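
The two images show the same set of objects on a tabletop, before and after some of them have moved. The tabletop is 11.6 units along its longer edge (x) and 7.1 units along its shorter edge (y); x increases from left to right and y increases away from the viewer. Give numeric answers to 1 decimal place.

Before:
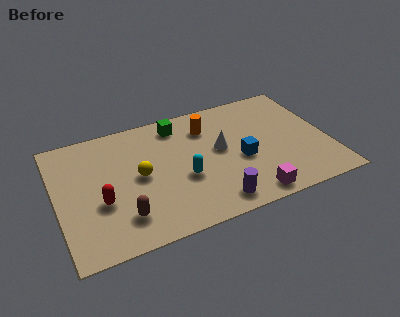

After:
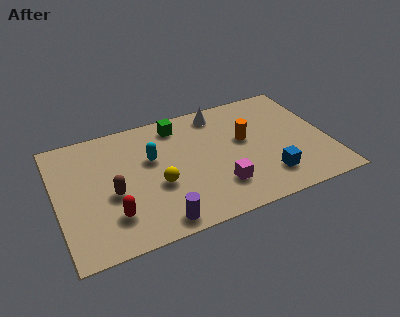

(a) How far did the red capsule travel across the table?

1.0

The red capsule was near (1.8, 2.7) before and (2.2, 1.8) after, so it travelled √(0.4² + 0.9²) ≈ 1.0 units.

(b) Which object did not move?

the green cube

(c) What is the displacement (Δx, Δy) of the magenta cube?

(-1.2, 1.0)

From the two frames, the magenta cube sits at roughly (7.9, 0.8) before and (6.7, 1.8) after.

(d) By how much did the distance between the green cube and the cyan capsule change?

-1.1

They were about 3.2 units apart before and 2.1 after — 1.1 units closer together.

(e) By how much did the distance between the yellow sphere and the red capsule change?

+0.3

Before: roughly 1.9 units apart; after: 2.2. That's 0.3 units further apart.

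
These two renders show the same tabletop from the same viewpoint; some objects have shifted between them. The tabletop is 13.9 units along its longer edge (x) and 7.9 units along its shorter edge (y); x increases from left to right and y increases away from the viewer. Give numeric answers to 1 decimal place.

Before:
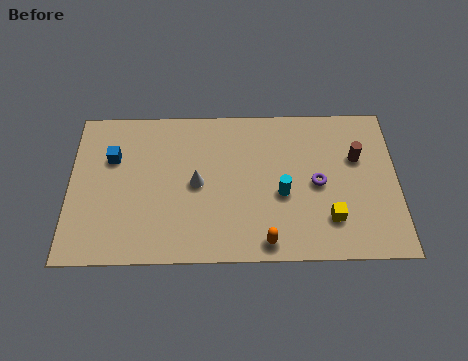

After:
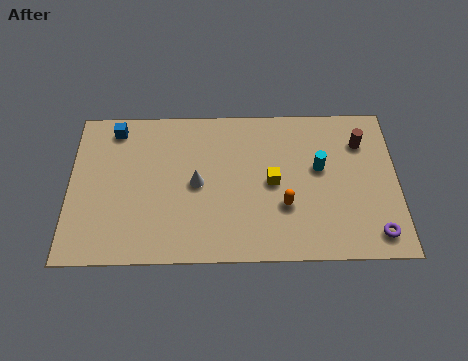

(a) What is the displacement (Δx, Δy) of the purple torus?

(2.4, -2.6)

The purple torus was at about (10.5, 3.8) and moved to about (12.9, 1.2).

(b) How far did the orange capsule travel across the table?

2.0

The orange capsule moved from about (8.3, 0.9) to (9.1, 2.7), a distance of √(0.8² + 1.8²) ≈ 2.0.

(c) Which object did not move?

the white cone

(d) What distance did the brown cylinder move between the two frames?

0.8

The brown cylinder moved from about (12.2, 5.1) to (12.4, 5.9), a distance of √(0.2² + 0.8²) ≈ 0.8.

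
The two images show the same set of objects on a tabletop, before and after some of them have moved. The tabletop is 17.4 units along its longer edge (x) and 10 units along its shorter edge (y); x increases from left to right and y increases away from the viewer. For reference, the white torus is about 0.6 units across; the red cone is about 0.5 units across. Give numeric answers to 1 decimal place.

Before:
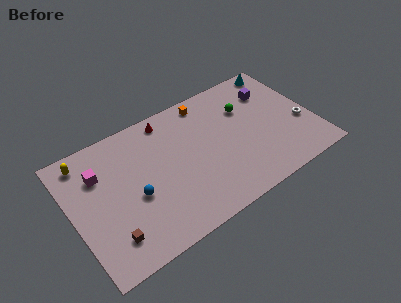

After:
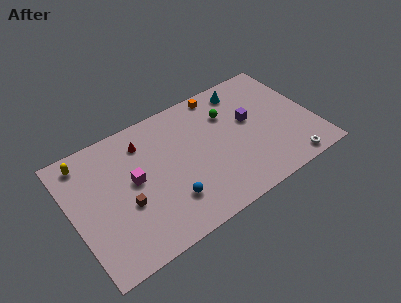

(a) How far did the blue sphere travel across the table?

2.7

The blue sphere moved from about (4.3, 4.2) to (6.5, 2.6), a distance of √(2.2² + 1.6²) ≈ 2.7.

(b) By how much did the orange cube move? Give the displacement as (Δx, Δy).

(1.0, 0.2)

The orange cube started near (10.3, 8.8) and ended near (11.3, 9.0).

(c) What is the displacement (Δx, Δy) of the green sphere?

(-1.3, 0.2)

The green sphere was at about (12.9, 6.9) and moved to about (11.6, 7.1).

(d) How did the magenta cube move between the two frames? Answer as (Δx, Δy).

(2.2, -1.7)

From the two frames, the magenta cube sits at roughly (2.2, 7.1) before and (4.4, 5.4) after.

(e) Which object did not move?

the yellow capsule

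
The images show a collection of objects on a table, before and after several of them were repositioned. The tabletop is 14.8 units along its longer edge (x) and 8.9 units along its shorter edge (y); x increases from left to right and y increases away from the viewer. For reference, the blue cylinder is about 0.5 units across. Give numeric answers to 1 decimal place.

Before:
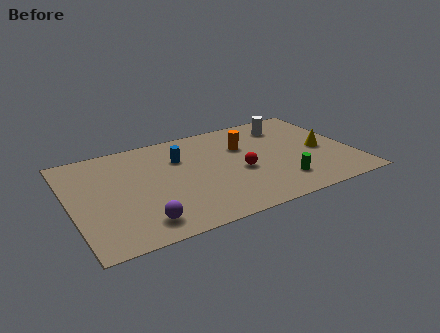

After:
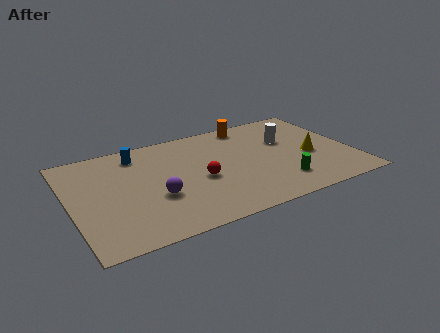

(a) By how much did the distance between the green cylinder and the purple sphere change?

-0.9

Before: roughly 7.4 units apart; after: 6.5. That's 0.9 units closer together.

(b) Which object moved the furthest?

the blue cylinder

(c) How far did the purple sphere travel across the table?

2.1

The purple sphere moved from about (3.3, 1.5) to (4.3, 3.3), a distance of √(1.0² + 1.8²) ≈ 2.1.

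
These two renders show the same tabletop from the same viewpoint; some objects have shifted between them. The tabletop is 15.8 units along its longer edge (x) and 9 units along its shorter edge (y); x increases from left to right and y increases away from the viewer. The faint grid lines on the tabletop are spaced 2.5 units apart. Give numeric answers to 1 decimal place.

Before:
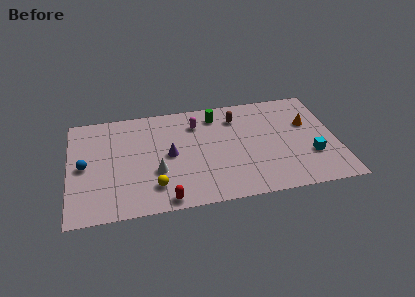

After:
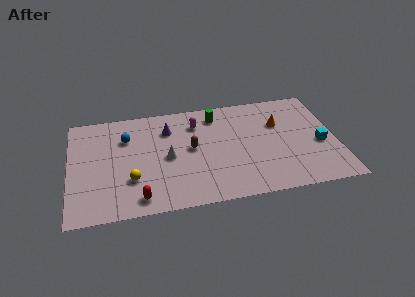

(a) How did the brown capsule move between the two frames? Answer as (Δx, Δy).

(-2.8, -2.2)

From the two frames, the brown capsule sits at roughly (10.0, 7.0) before and (7.2, 4.8) after.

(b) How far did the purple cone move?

2.2

The purple cone was near (5.9, 4.5) before and (5.9, 6.7) after, so it travelled √(0.0² + 2.2²) ≈ 2.2 units.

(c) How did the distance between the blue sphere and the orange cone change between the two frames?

-4.3

Before: roughly 13.4 units apart; after: 9.1. That's 4.3 units closer together.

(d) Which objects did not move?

the magenta capsule and the green cylinder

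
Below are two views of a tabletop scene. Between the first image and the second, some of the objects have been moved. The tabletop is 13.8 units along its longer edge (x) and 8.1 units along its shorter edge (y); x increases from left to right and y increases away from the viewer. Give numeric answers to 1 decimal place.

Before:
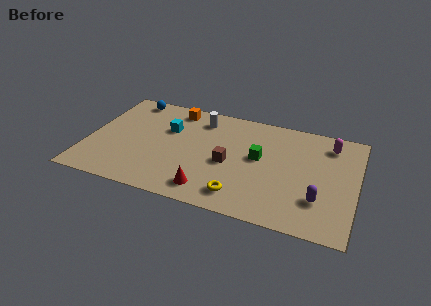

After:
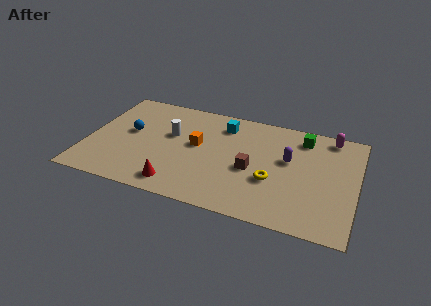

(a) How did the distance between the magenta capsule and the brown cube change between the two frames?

-0.5

They were about 5.8 units apart before and 5.3 after — 0.5 units closer together.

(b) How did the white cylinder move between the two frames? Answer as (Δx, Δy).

(-1.4, -1.7)

The white cylinder started near (5.6, 6.6) and ended near (4.2, 4.9).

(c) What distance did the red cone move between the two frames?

1.6

The red cone was near (6.5, 1.3) before and (4.9, 1.2) after, so it travelled √(1.6² + 0.1²) ≈ 1.6 units.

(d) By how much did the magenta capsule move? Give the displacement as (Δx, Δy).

(0.0, 0.6)

The magenta capsule was at about (12.3, 6.6) and moved to about (12.3, 7.2).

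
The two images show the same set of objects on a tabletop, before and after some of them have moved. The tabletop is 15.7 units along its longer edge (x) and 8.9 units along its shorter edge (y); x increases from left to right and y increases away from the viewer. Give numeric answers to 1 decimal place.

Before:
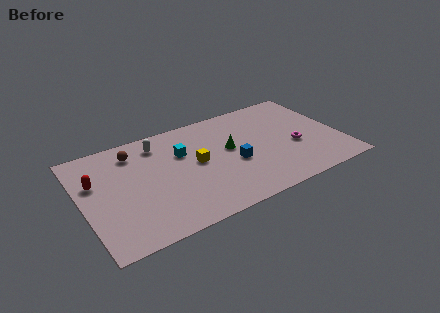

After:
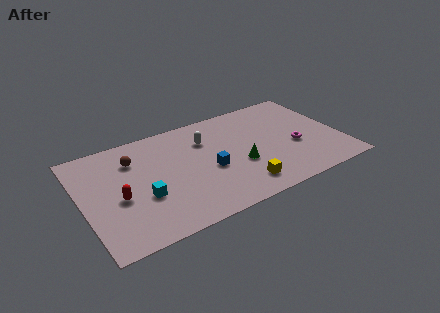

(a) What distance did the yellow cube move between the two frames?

3.9

From (6.9, 4.7) to (9.2, 1.6), the yellow cube covered √(2.3² + 3.1²) ≈ 3.9 units.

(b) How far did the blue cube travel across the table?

1.5

The blue cube was near (9.1, 3.7) before and (7.6, 3.8) after, so it travelled √(1.5² + 0.1²) ≈ 1.5 units.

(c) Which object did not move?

the magenta torus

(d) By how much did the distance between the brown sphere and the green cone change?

+0.9

Before: roughly 6.0 units apart; after: 6.9. That's 0.9 units further apart.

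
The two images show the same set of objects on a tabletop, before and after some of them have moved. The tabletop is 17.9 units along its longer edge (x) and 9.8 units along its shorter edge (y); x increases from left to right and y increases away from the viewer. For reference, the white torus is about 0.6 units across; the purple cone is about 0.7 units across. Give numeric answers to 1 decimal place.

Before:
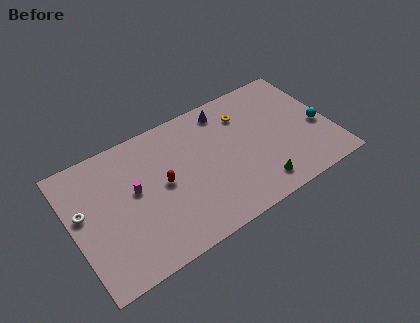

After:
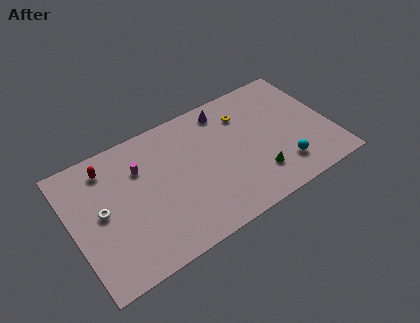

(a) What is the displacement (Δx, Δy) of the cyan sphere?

(-2.9, -1.9)

From the two frames, the cyan sphere sits at roughly (17.1, 4.1) before and (14.2, 2.2) after.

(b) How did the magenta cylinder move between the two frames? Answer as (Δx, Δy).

(0.6, 1.4)

From the two frames, the magenta cylinder sits at roughly (4.3, 5.5) before and (4.9, 6.9) after.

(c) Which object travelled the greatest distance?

the red capsule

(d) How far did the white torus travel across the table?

1.3

The white torus moved from about (0.8, 5.7) to (2.0, 5.1), a distance of √(1.2² + 0.6²) ≈ 1.3.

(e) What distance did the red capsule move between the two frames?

4.6

From (6.2, 5.0) to (2.8, 8.1), the red capsule covered √(3.4² + 3.1²) ≈ 4.6 units.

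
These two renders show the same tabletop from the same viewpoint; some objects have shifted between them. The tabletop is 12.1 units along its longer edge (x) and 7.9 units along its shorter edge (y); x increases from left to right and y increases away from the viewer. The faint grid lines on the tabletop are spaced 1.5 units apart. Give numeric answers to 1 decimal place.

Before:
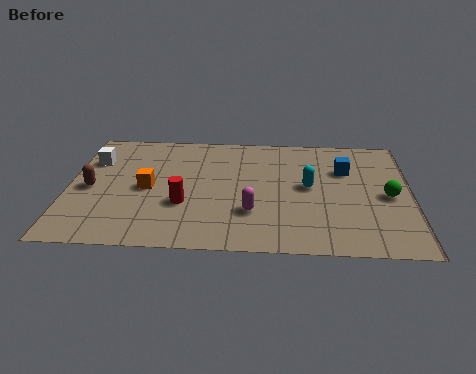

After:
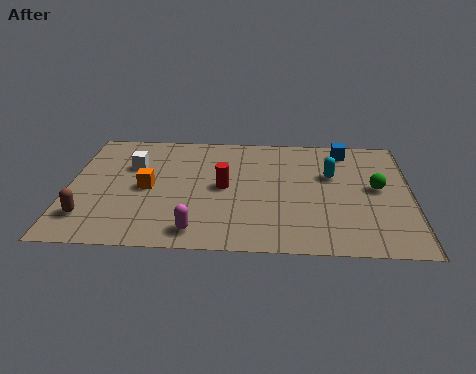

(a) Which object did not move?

the orange cube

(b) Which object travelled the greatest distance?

the magenta capsule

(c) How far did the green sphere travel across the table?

0.6

The green sphere was near (11.3, 3.7) before and (10.9, 4.2) after, so it travelled √(0.4² + 0.5²) ≈ 0.6 units.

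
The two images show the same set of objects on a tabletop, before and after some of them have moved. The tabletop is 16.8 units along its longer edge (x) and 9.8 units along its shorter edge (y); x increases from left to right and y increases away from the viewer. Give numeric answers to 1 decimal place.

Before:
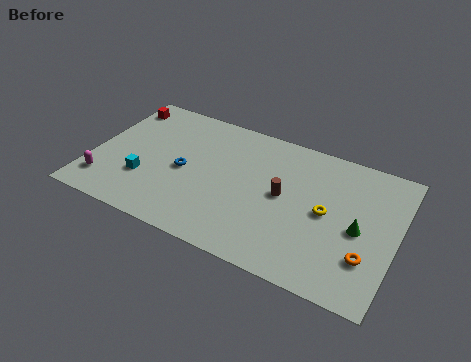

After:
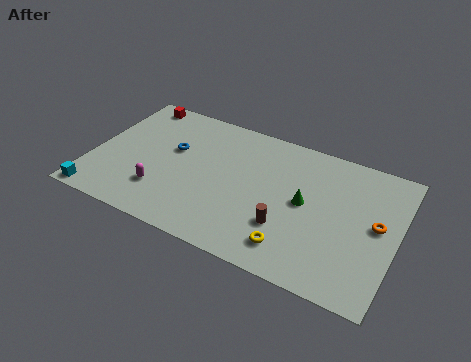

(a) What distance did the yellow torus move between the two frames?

3.4

The yellow torus was near (13.0, 4.9) before and (11.5, 1.8) after, so it travelled √(1.5² + 3.1²) ≈ 3.4 units.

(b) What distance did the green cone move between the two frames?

3.1

The green cone moved from about (14.8, 4.5) to (11.8, 5.1), a distance of √(3.0² + 0.6²) ≈ 3.1.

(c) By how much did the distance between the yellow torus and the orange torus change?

+2.2

The distance was about 3.2 in the first image and 5.4 in the second, so they moved 2.2 units further apart.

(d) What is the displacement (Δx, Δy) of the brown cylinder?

(0.4, -2.1)

From the two frames, the brown cylinder sits at roughly (10.6, 5.1) before and (11.0, 3.0) after.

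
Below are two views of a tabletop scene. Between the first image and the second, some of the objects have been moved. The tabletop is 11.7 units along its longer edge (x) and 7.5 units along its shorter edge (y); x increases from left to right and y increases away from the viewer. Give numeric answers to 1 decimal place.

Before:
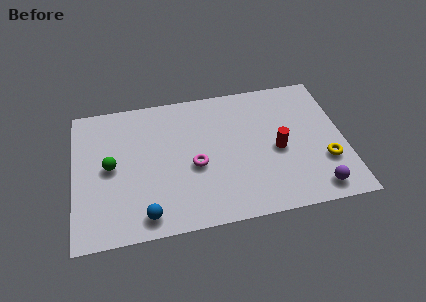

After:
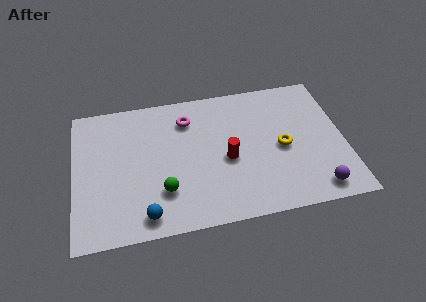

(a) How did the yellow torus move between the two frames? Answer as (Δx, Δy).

(-1.8, 1.1)

The yellow torus started near (10.8, 2.4) and ended near (9.0, 3.5).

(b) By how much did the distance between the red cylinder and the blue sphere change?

-2.0

They were about 6.3 units apart before and 4.3 after — 2.0 units closer together.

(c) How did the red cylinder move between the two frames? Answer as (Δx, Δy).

(-2.2, -0.1)

The red cylinder was at about (8.8, 3.4) and moved to about (6.6, 3.3).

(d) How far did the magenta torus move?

2.6

From (5.2, 3.2) to (5.0, 5.8), the magenta torus covered √(0.2² + 2.6²) ≈ 2.6 units.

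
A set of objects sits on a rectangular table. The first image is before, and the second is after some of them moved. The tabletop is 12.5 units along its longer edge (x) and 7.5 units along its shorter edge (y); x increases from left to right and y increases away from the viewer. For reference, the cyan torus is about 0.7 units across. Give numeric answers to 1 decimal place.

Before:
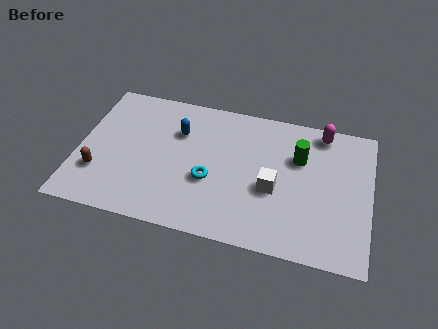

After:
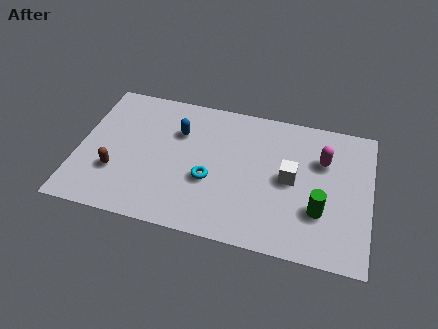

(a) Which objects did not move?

the blue capsule and the cyan torus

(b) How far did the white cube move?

1.0

From (8.4, 3.1) to (9.1, 3.8), the white cube covered √(0.7² + 0.7²) ≈ 1.0 units.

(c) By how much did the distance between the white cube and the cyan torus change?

+0.8

Before: roughly 2.7 units apart; after: 3.5. That's 0.8 units further apart.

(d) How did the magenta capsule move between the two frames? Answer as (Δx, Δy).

(0.1, -1.5)

From the two frames, the magenta capsule sits at roughly (10.3, 6.6) before and (10.4, 5.1) after.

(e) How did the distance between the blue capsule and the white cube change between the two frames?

+0.4

They were about 4.7 units apart before and 5.1 after — 0.4 units further apart.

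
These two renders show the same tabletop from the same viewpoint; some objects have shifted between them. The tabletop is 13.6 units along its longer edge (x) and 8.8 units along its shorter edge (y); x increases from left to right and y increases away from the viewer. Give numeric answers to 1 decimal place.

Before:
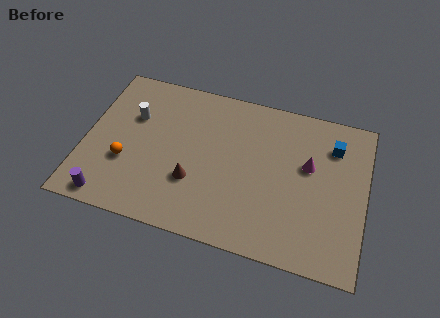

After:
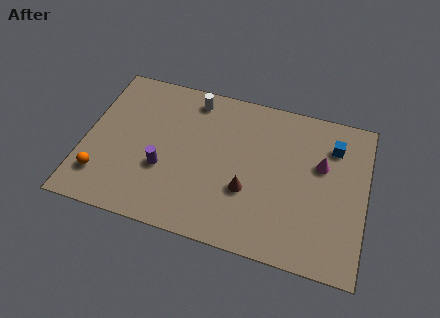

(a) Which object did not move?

the blue cube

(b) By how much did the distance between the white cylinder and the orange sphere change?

+4.2

Before: roughly 2.7 units apart; after: 6.9. That's 4.2 units further apart.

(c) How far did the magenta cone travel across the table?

0.6

The magenta cone moved from about (10.8, 5.3) to (11.4, 5.5), a distance of √(0.6² + 0.2²) ≈ 0.6.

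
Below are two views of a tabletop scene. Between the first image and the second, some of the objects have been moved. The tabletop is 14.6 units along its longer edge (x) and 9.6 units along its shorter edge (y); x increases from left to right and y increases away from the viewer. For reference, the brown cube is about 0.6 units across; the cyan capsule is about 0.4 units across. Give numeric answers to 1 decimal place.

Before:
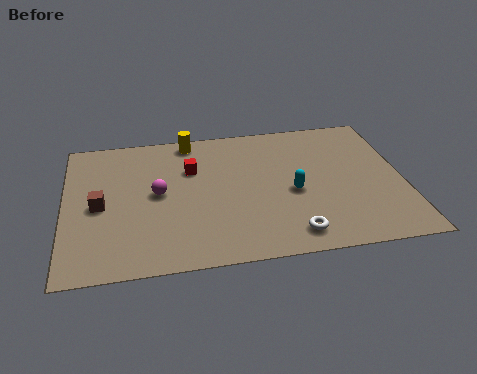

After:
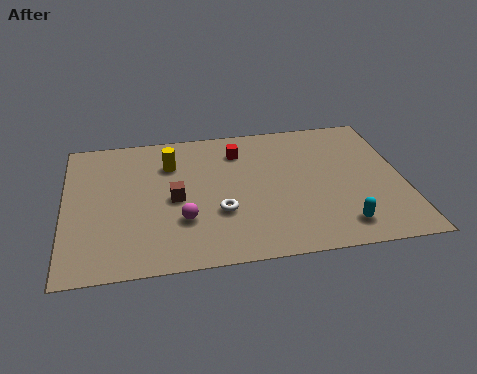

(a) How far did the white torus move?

3.6

The white torus moved from about (9.6, 1.4) to (6.6, 3.3), a distance of √(3.0² + 1.9²) ≈ 3.6.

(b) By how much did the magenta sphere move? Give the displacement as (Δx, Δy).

(1.0, -2.0)

From the two frames, the magenta sphere sits at roughly (4.0, 5.0) before and (5.0, 3.0) after.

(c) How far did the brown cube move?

3.2

The brown cube was near (1.5, 4.5) before and (4.7, 4.5) after, so it travelled √(3.2² + 0.0²) ≈ 3.2 units.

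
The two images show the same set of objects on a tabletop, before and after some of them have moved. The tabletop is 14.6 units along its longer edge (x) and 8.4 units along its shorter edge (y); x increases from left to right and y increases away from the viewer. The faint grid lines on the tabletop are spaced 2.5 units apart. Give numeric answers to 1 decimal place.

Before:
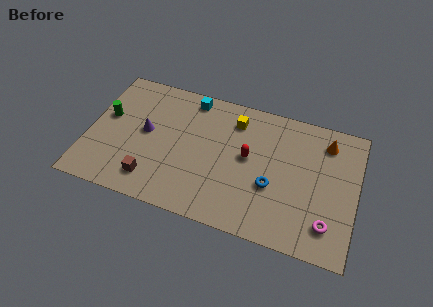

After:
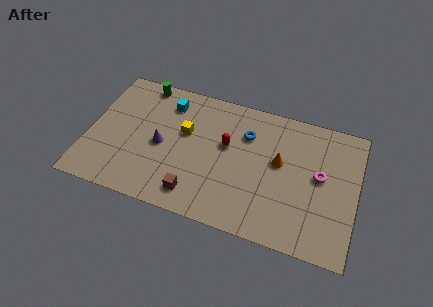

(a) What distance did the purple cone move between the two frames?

1.1

The purple cone moved from about (3.1, 4.5) to (4.0, 3.9), a distance of √(0.9² + 0.6²) ≈ 1.1.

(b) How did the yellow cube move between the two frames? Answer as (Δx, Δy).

(-2.6, -1.6)

The yellow cube started near (7.8, 6.7) and ended near (5.2, 5.1).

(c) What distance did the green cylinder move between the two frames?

3.2

The green cylinder was near (0.9, 4.9) before and (2.6, 7.6) after, so it travelled √(1.7² + 2.7²) ≈ 3.2 units.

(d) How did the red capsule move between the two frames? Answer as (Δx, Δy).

(-1.2, 0.4)

The red capsule started near (8.7, 4.6) and ended near (7.5, 5.0).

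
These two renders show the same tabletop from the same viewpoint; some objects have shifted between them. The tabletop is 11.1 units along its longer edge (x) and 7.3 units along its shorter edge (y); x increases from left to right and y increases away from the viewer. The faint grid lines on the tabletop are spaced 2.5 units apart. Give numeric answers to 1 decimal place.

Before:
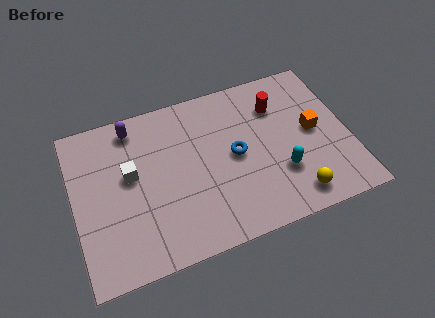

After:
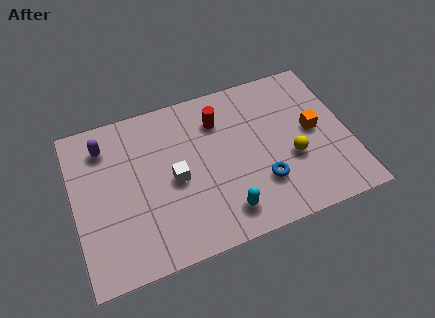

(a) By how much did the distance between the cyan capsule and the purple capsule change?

-0.6

Before: roughly 6.9 units apart; after: 6.3. That's 0.6 units closer together.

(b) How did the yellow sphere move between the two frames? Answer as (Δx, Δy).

(0.1, 1.7)

From the two frames, the yellow sphere sits at roughly (8.6, 1.1) before and (8.7, 2.8) after.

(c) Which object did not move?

the orange cube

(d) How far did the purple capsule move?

1.3

The purple capsule was near (2.6, 6.3) before and (1.4, 5.8) after, so it travelled √(1.2² + 0.5²) ≈ 1.3 units.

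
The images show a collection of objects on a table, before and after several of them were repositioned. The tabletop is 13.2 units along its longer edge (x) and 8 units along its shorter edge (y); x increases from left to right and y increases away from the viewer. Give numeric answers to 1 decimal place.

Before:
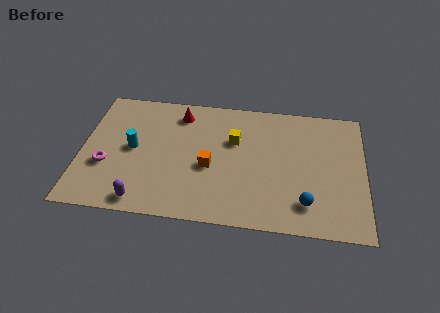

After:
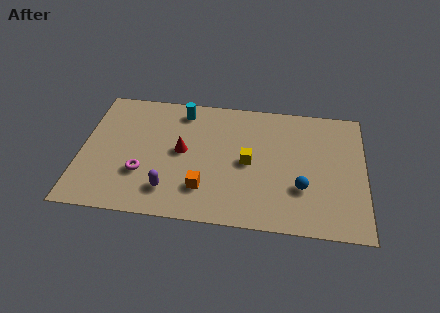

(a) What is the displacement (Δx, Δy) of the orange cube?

(-0.2, -1.4)

The orange cube was at about (6.0, 3.4) and moved to about (5.8, 2.0).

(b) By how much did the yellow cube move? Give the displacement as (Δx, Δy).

(0.7, -1.3)

From the two frames, the yellow cube sits at roughly (7.1, 5.2) before and (7.8, 3.9) after.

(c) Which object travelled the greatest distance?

the cyan cylinder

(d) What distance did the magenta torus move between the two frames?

1.7

The magenta torus moved from about (1.2, 2.9) to (2.9, 2.6), a distance of √(1.7² + 0.3²) ≈ 1.7.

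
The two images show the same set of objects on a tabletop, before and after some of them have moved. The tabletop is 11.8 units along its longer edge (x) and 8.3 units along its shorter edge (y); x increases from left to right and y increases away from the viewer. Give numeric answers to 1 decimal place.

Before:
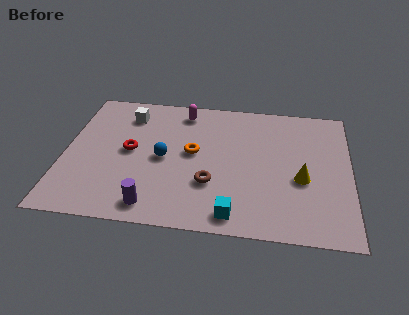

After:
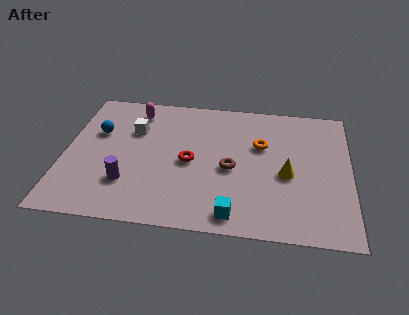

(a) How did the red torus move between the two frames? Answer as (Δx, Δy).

(2.5, -0.4)

The red torus was at about (2.7, 4.3) and moved to about (5.2, 3.9).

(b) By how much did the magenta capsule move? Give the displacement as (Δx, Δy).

(-2.0, -0.2)

From the two frames, the magenta capsule sits at roughly (4.8, 7.1) before and (2.8, 6.9) after.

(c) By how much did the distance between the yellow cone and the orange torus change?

-2.6

Before: roughly 4.6 units apart; after: 2.0. That's 2.6 units closer together.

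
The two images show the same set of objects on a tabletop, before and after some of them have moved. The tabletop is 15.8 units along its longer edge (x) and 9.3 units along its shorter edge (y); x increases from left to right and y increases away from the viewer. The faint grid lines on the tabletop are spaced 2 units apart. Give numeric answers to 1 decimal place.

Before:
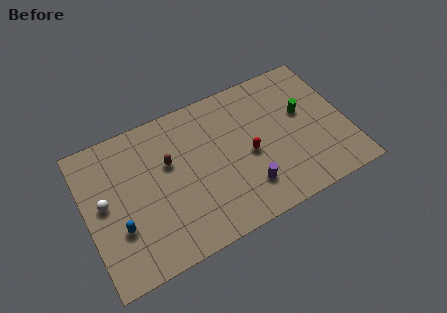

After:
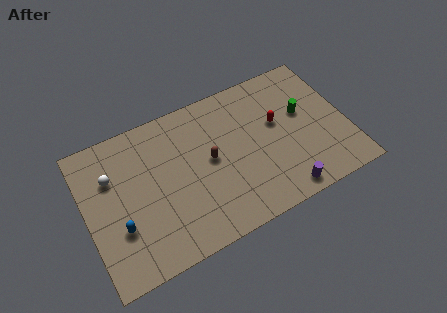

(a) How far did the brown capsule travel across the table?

2.6

The brown capsule moved from about (5.1, 5.8) to (7.5, 4.9), a distance of √(2.4² + 0.9²) ≈ 2.6.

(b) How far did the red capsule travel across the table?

2.3

From (9.8, 4.2) to (11.7, 5.5), the red capsule covered √(1.9² + 1.3²) ≈ 2.3 units.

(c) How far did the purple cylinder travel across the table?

2.3

The purple cylinder moved from about (9.4, 2.2) to (11.4, 1.0), a distance of √(2.0² + 1.2²) ≈ 2.3.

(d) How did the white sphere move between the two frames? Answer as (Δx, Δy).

(0.6, 1.4)

The white sphere was at about (1.1, 5.0) and moved to about (1.7, 6.4).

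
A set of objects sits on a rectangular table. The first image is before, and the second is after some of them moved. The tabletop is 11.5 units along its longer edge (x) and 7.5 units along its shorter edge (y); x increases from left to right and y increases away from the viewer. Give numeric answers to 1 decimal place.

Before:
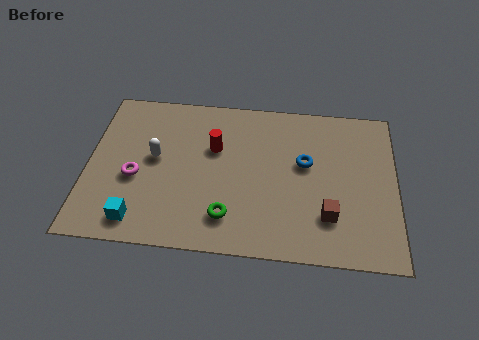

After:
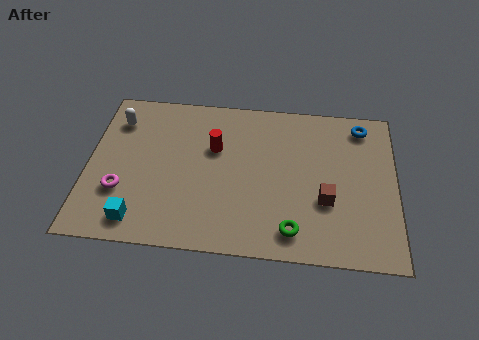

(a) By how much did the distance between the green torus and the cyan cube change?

+2.4

They were about 3.3 units apart before and 5.7 after — 2.4 units further apart.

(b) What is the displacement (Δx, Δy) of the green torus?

(2.4, -0.4)

The green torus was at about (5.3, 1.6) and moved to about (7.7, 1.2).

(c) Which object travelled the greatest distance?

the blue torus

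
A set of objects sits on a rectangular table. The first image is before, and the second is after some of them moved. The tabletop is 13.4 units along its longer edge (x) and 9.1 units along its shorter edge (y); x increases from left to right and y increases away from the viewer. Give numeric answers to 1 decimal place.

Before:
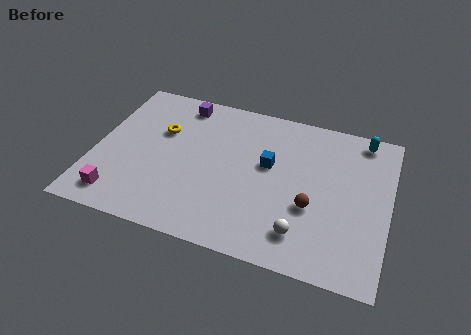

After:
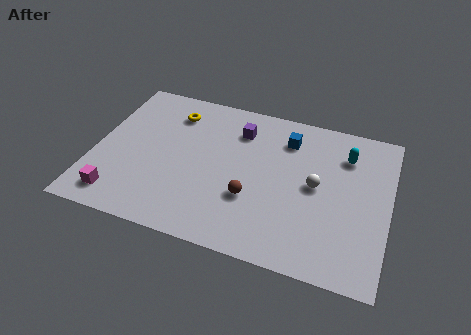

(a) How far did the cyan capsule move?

1.4

From (12.0, 8.1) to (11.3, 6.9), the cyan capsule covered √(0.7² + 1.2²) ≈ 1.4 units.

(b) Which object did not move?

the magenta cube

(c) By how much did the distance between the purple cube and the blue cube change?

-2.8

They were about 5.0 units apart before and 2.2 after — 2.8 units closer together.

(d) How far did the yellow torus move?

1.4

From (2.9, 5.9) to (3.3, 7.2), the yellow torus covered √(0.4² + 1.3²) ≈ 1.4 units.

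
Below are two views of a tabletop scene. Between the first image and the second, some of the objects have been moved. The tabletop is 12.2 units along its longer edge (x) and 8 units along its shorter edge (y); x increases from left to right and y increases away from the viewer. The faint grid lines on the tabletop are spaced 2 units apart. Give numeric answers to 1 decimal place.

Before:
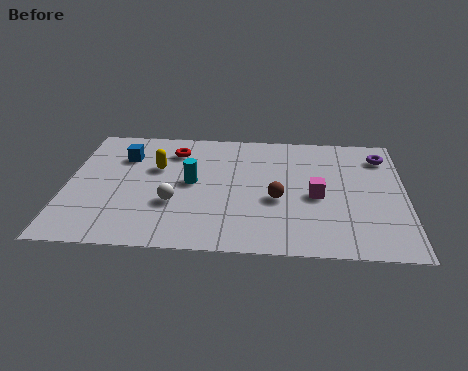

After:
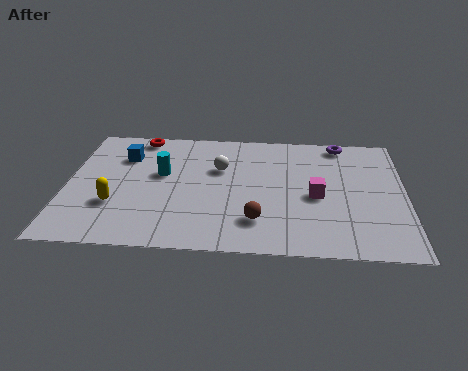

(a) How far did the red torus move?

1.6

From (3.8, 6.3) to (2.5, 7.2), the red torus covered √(1.3² + 0.9²) ≈ 1.6 units.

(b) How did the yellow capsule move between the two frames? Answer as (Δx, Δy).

(-1.4, -2.5)

The yellow capsule was at about (3.2, 5.1) and moved to about (1.8, 2.6).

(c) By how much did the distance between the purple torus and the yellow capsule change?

+1.0

They were about 8.3 units apart before and 9.3 after — 1.0 units further apart.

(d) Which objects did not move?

the magenta cube and the blue cube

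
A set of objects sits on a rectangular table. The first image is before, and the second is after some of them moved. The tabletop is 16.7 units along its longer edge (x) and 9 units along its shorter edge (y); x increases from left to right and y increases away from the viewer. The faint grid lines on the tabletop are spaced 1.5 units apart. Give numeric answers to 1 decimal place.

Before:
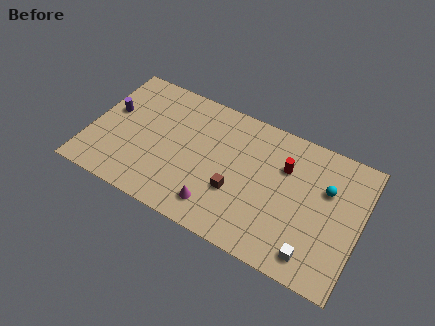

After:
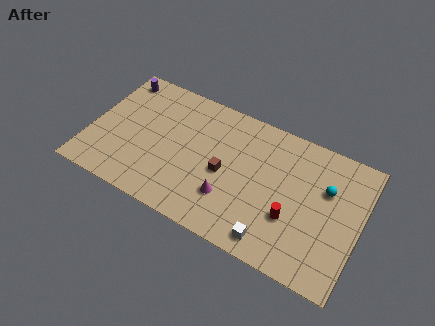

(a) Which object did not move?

the cyan sphere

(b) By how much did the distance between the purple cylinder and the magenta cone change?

+1.4

They were about 8.0 units apart before and 9.4 after — 1.4 units further apart.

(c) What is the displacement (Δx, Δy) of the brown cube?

(-0.8, 0.9)

The brown cube started near (9.2, 3.2) and ended near (8.4, 4.1).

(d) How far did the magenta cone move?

1.1

The magenta cone was near (8.2, 1.7) before and (8.9, 2.6) after, so it travelled √(0.7² + 0.9²) ≈ 1.1 units.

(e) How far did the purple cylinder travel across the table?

2.5

The purple cylinder was near (1.1, 5.3) before and (1.1, 7.8) after, so it travelled √(0.0² + 2.5²) ≈ 2.5 units.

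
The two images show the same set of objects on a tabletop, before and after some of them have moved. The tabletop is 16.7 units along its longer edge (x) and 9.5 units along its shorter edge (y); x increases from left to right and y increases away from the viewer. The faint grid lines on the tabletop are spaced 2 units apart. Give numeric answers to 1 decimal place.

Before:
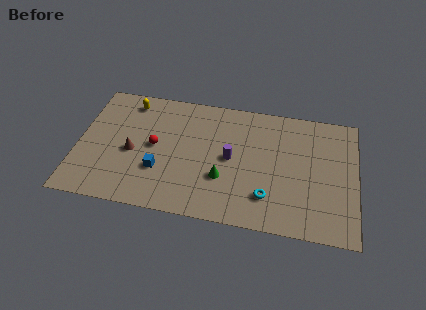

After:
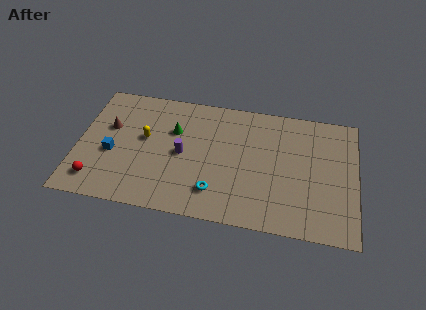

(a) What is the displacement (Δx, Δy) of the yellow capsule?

(1.1, -2.7)

From the two frames, the yellow capsule sits at roughly (2.9, 8.1) before and (4.0, 5.4) after.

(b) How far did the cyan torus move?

3.1

From (11.5, 2.3) to (8.4, 2.1), the cyan torus covered √(3.1² + 0.2²) ≈ 3.1 units.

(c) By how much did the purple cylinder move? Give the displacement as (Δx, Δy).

(-2.9, -0.2)

The purple cylinder started near (9.2, 4.8) and ended near (6.3, 4.6).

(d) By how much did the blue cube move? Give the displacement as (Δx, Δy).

(-2.9, 0.8)

The blue cube was at about (5.0, 3.1) and moved to about (2.1, 3.9).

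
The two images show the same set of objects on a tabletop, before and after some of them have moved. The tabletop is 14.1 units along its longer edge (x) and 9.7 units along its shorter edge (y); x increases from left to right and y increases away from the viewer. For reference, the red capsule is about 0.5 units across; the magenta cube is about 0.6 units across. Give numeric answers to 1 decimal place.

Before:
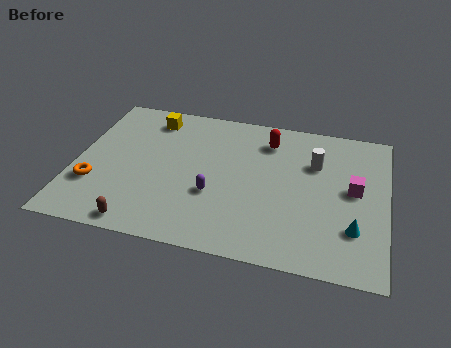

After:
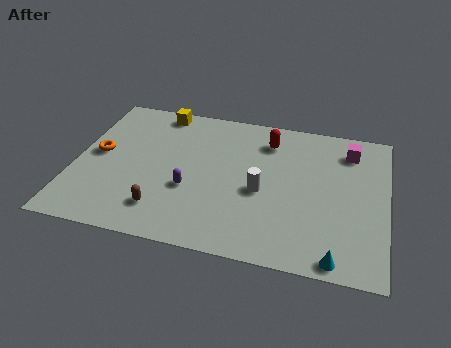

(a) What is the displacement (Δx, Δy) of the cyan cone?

(-0.7, -1.9)

The cyan cone started near (12.7, 2.7) and ended near (12.0, 0.8).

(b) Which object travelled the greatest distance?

the white cylinder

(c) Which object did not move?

the red capsule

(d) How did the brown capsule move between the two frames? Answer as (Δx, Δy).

(0.9, 1.1)

The brown capsule was at about (3.3, 0.9) and moved to about (4.2, 2.0).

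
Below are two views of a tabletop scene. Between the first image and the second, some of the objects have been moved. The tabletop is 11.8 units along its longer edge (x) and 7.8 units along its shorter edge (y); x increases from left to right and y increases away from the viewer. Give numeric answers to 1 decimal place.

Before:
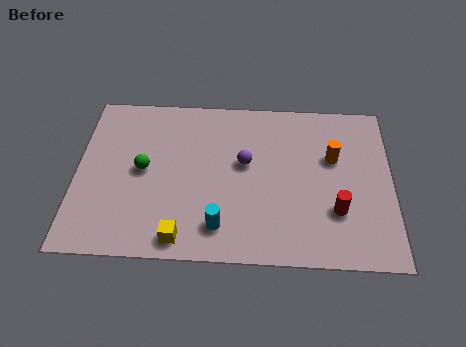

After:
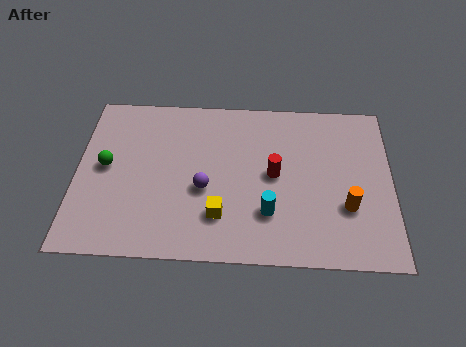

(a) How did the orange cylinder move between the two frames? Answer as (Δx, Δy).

(0.5, -2.3)

From the two frames, the orange cylinder sits at roughly (9.6, 4.9) before and (10.1, 2.6) after.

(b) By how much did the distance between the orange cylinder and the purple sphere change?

+2.0

Before: roughly 3.3 units apart; after: 5.3. That's 2.0 units further apart.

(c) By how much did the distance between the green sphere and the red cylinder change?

-1.1

They were about 7.4 units apart before and 6.3 after — 1.1 units closer together.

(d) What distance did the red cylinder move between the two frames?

2.8

From (9.7, 2.4) to (7.4, 4.0), the red cylinder covered √(2.3² + 1.6²) ≈ 2.8 units.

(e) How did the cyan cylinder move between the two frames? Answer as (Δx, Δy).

(1.8, 0.7)

From the two frames, the cyan cylinder sits at roughly (5.4, 1.5) before and (7.2, 2.2) after.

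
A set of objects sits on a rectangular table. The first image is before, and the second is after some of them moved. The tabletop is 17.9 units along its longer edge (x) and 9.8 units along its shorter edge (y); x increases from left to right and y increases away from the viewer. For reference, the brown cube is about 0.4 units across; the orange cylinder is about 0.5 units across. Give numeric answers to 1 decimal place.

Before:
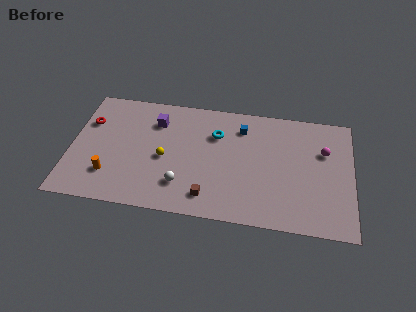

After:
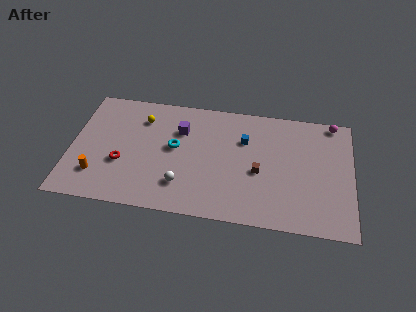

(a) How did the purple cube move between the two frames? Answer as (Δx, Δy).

(1.6, -0.5)

The purple cube was at about (5.3, 7.4) and moved to about (6.9, 6.9).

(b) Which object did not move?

the white sphere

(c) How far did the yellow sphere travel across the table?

3.5

The yellow sphere moved from about (6.0, 4.4) to (4.4, 7.5), a distance of √(1.6² + 3.1²) ≈ 3.5.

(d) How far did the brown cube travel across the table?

4.0

From (8.9, 1.7) to (12.0, 4.2), the brown cube covered √(3.1² + 2.5²) ≈ 4.0 units.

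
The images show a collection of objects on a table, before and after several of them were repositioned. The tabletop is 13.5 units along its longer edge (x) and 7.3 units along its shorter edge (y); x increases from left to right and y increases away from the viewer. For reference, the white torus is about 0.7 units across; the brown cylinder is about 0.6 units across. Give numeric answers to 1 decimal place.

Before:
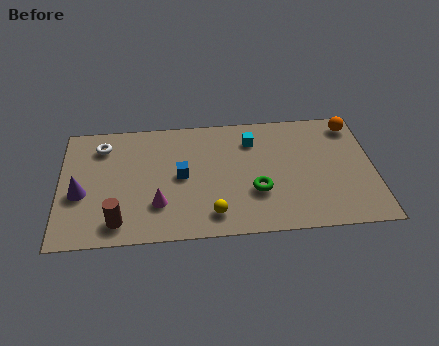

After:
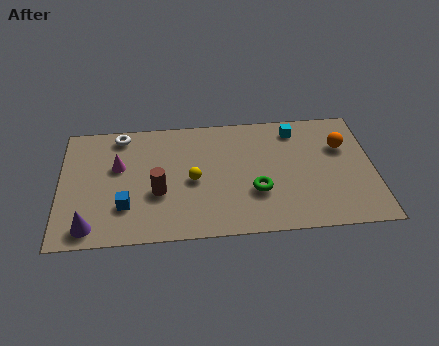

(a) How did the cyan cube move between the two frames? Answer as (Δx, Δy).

(1.9, 0.5)

From the two frames, the cyan cube sits at roughly (8.3, 5.6) before and (10.2, 6.1) after.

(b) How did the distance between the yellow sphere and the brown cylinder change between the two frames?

-2.4

Before: roughly 4.0 units apart; after: 1.6. That's 2.4 units closer together.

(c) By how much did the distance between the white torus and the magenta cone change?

-2.5

The distance was about 4.4 in the first image and 1.9 in the second, so they moved 2.5 units closer together.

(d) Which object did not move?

the green torus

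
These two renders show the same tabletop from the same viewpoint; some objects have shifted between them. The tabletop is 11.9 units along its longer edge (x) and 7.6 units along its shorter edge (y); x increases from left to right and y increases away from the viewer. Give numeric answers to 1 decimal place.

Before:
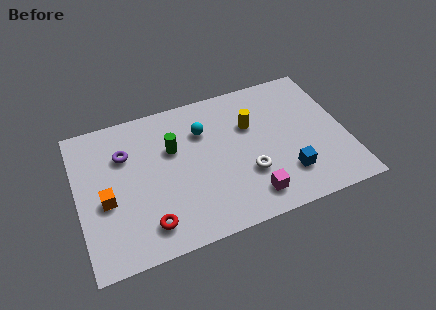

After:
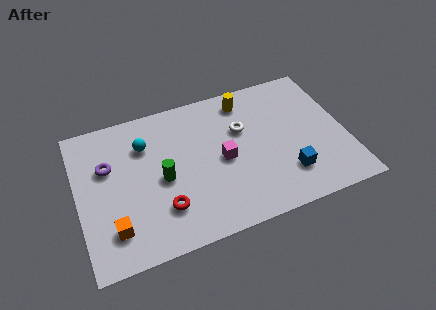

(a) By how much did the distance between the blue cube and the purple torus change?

+0.6

The distance was about 7.7 in the first image and 8.3 in the second, so they moved 0.6 units further apart.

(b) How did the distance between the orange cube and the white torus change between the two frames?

+0.6

They were about 6.2 units apart before and 6.8 after — 0.6 units further apart.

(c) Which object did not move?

the blue cube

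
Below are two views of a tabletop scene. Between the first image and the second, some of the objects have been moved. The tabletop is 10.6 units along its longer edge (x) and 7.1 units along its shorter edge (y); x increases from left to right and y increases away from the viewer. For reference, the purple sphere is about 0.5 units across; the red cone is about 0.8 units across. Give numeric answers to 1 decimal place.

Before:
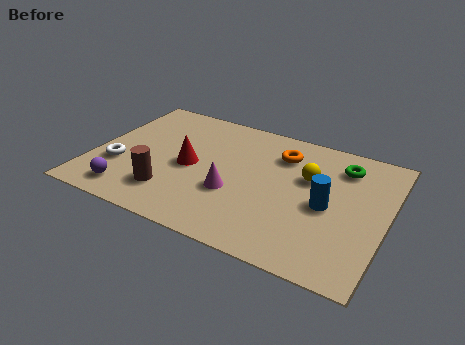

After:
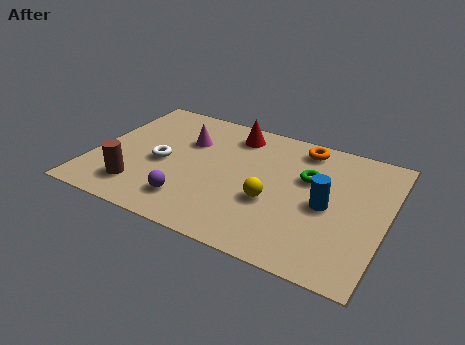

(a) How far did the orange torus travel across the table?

1.0

From (6.6, 5.4) to (7.3, 6.1), the orange torus covered √(0.7² + 0.7²) ≈ 1.0 units.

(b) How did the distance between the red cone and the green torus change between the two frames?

-2.5

Before: roughly 5.7 units apart; after: 3.2. That's 2.5 units closer together.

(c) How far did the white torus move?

1.7

From (1.0, 2.4) to (2.5, 3.2), the white torus covered √(1.5² + 0.8²) ≈ 1.7 units.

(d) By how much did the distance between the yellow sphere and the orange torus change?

+2.1

Before: roughly 1.4 units apart; after: 3.5. That's 2.1 units further apart.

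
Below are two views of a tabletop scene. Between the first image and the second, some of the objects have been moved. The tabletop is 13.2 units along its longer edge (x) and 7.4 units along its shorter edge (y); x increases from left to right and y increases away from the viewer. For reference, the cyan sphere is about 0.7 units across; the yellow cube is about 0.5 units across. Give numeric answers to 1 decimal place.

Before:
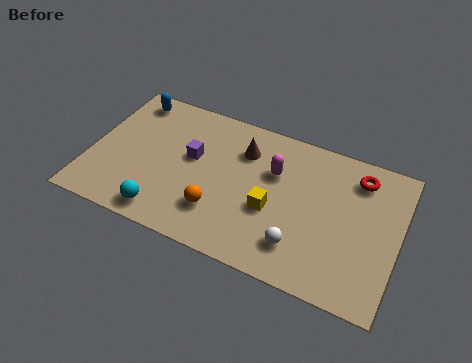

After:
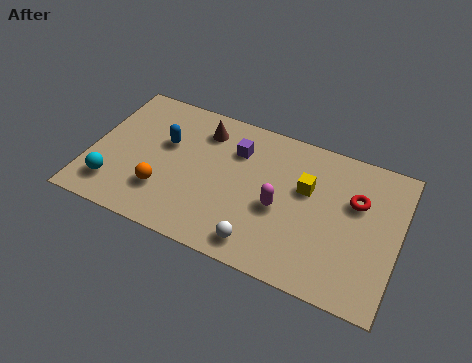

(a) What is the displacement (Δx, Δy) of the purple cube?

(1.8, 1.1)

The purple cube started near (4.3, 4.3) and ended near (6.1, 5.4).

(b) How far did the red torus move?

1.2

The red torus was near (11.3, 6.0) before and (11.3, 4.8) after, so it travelled √(0.0² + 1.2²) ≈ 1.2 units.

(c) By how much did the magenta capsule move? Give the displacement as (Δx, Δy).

(0.4, -1.7)

From the two frames, the magenta capsule sits at roughly (7.8, 4.9) before and (8.2, 3.2) after.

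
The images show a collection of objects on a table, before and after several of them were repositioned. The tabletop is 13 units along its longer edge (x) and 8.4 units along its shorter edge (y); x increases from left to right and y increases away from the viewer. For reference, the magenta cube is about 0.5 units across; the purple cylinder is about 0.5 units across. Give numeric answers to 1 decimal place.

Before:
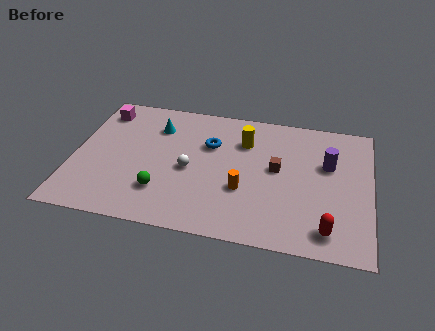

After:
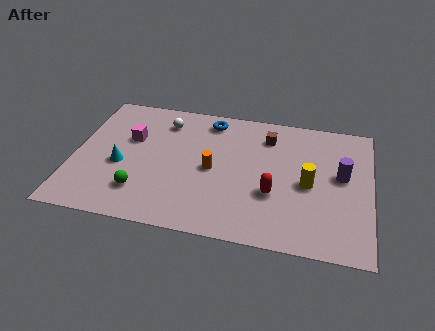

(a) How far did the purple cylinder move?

0.8

The purple cylinder was near (11.1, 5.3) before and (11.7, 4.7) after, so it travelled √(0.6² + 0.6²) ≈ 0.8 units.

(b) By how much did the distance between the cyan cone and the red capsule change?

-2.5

The distance was about 9.2 in the first image and 6.7 in the second, so they moved 2.5 units closer together.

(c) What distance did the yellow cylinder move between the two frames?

3.6

From (7.4, 6.1) to (10.3, 3.9), the yellow cylinder covered √(2.9² + 2.2²) ≈ 3.6 units.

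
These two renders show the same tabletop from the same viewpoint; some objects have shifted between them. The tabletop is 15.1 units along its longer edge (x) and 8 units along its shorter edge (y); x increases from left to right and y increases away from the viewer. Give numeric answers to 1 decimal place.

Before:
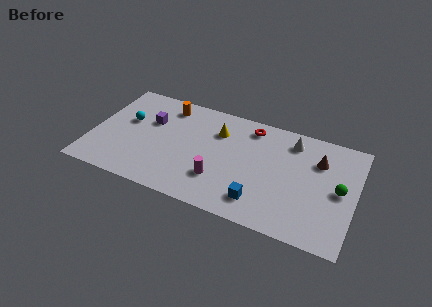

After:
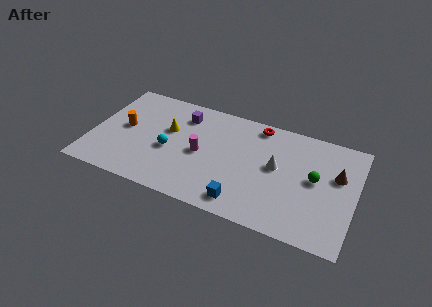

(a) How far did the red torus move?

0.5

The red torus moved from about (8.9, 6.8) to (9.3, 7.1), a distance of √(0.4² + 0.3²) ≈ 0.5.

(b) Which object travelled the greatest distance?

the orange cylinder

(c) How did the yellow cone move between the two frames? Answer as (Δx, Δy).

(-2.8, -0.9)

From the two frames, the yellow cone sits at roughly (7.1, 5.8) before and (4.3, 4.9) after.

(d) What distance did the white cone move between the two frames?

2.3

The white cone was near (11.3, 6.6) before and (10.6, 4.4) after, so it travelled √(0.7² + 2.2²) ≈ 2.3 units.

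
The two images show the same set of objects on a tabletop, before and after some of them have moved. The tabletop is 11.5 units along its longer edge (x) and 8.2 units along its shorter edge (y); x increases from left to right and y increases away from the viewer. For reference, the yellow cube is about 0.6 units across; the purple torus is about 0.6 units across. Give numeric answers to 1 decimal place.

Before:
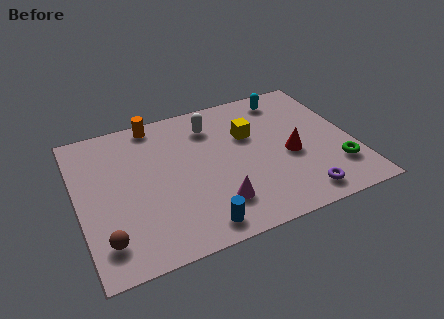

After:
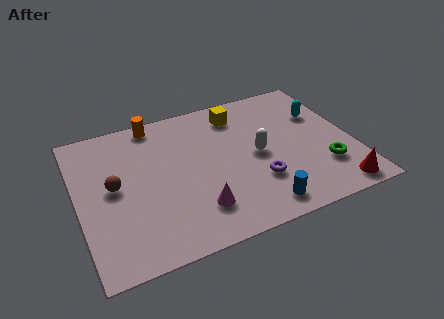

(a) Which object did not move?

the orange cylinder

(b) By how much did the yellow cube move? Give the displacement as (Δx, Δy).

(-0.3, 1.4)

From the two frames, the yellow cube sits at roughly (7.3, 5.3) before and (7.0, 6.7) after.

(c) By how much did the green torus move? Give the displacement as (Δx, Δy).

(-0.5, 0.2)

The green torus started near (10.6, 2.1) and ended near (10.1, 2.3).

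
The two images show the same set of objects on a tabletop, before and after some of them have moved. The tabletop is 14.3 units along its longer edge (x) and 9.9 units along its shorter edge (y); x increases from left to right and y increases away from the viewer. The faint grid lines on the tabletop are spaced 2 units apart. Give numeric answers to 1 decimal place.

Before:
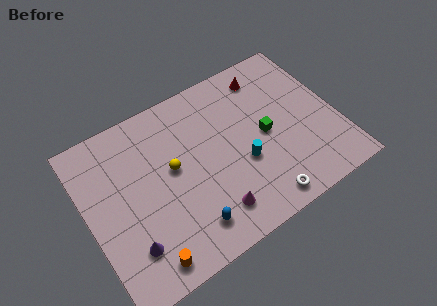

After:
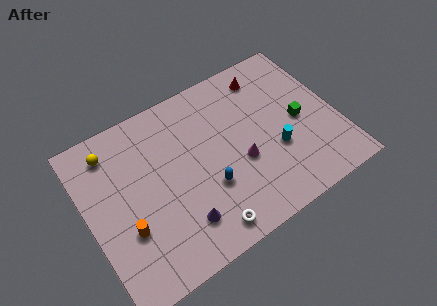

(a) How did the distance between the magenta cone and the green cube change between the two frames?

-0.9

They were about 4.6 units apart before and 3.7 after — 0.9 units closer together.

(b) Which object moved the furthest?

the yellow sphere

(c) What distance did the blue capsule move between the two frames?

2.1

From (5.2, 1.8) to (6.6, 3.4), the blue capsule covered √(1.4² + 1.6²) ≈ 2.1 units.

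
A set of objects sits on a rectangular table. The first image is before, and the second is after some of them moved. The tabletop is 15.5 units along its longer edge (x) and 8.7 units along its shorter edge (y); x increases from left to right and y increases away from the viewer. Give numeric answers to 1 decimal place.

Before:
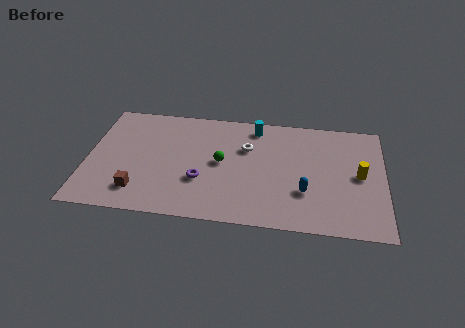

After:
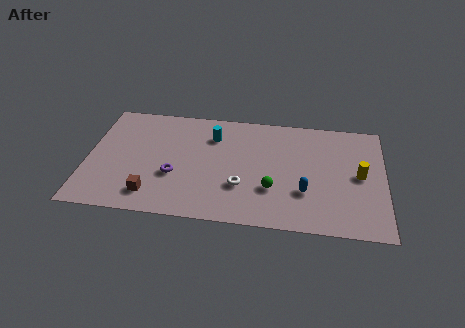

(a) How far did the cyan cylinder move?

2.4

The cyan cylinder moved from about (8.7, 7.5) to (6.5, 6.5), a distance of √(2.2² + 1.0²) ≈ 2.4.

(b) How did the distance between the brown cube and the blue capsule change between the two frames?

-0.7

The distance was about 8.7 in the first image and 8.0 in the second, so they moved 0.7 units closer together.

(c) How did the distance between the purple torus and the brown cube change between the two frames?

-1.5

They were about 3.4 units apart before and 1.9 after — 1.5 units closer together.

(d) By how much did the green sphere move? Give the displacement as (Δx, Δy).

(2.7, -1.7)

The green sphere was at about (7.0, 4.5) and moved to about (9.7, 2.8).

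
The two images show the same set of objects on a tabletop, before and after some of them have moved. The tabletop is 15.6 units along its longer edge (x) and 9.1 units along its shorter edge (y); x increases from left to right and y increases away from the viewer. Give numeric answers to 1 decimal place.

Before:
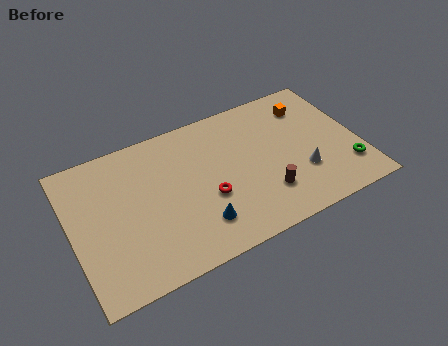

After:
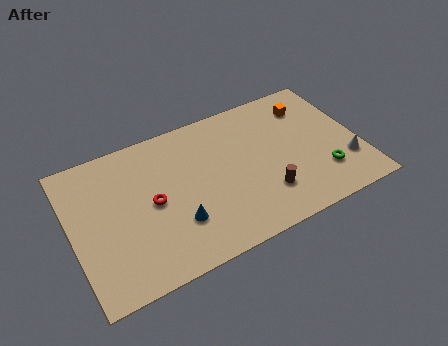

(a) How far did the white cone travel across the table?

2.4

From (12.3, 2.9) to (14.7, 2.6), the white cone covered √(2.4² + 0.3²) ≈ 2.4 units.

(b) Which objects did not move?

the orange cube and the brown cylinder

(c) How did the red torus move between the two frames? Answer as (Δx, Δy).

(-2.9, 1.0)

The red torus was at about (7.2, 3.5) and moved to about (4.3, 4.5).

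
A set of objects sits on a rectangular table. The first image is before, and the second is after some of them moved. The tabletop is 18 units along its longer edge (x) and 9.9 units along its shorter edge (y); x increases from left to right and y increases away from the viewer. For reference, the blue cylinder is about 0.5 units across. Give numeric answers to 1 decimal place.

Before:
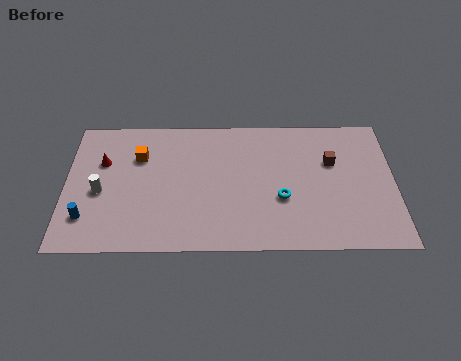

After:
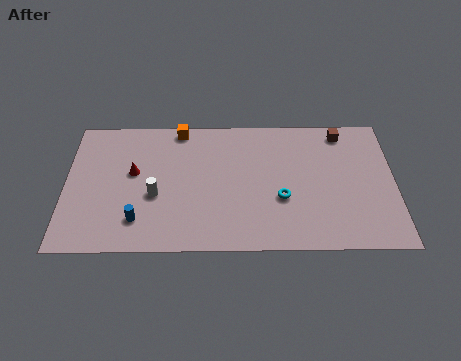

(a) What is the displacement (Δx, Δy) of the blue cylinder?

(2.8, -0.2)

The blue cylinder started near (1.2, 2.4) and ended near (4.0, 2.2).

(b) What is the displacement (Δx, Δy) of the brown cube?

(0.6, 2.2)

From the two frames, the brown cube sits at roughly (14.6, 6.4) before and (15.2, 8.6) after.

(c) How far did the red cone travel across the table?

1.9

The red cone moved from about (2.0, 6.5) to (3.7, 5.7), a distance of √(1.7² + 0.8²) ≈ 1.9.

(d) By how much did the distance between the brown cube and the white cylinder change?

-1.6

Before: roughly 12.9 units apart; after: 11.3. That's 1.6 units closer together.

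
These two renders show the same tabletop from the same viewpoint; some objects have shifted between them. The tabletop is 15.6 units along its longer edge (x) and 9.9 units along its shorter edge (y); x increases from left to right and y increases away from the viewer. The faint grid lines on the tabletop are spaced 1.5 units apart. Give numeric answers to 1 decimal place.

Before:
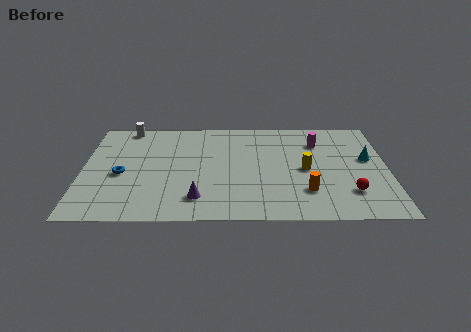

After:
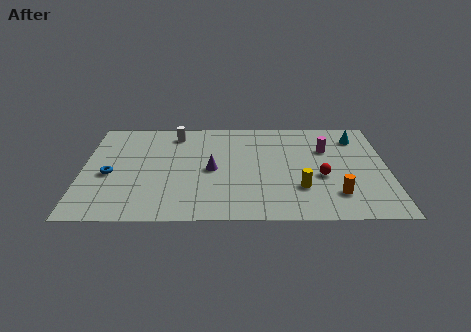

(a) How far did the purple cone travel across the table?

2.8

The purple cone was near (5.9, 2.0) before and (6.6, 4.7) after, so it travelled √(0.7² + 2.7²) ≈ 2.8 units.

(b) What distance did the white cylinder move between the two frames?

2.6

From (2.2, 9.0) to (4.7, 8.3), the white cylinder covered √(2.5² + 0.7²) ≈ 2.6 units.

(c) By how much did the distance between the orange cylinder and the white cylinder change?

-1.0

Before: roughly 11.2 units apart; after: 10.2. That's 1.0 units closer together.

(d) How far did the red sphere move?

2.1

The red sphere was near (13.6, 2.5) before and (12.2, 4.0) after, so it travelled √(1.4² + 1.5²) ≈ 2.1 units.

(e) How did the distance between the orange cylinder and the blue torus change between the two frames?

+2.1

They were about 9.6 units apart before and 11.7 after — 2.1 units further apart.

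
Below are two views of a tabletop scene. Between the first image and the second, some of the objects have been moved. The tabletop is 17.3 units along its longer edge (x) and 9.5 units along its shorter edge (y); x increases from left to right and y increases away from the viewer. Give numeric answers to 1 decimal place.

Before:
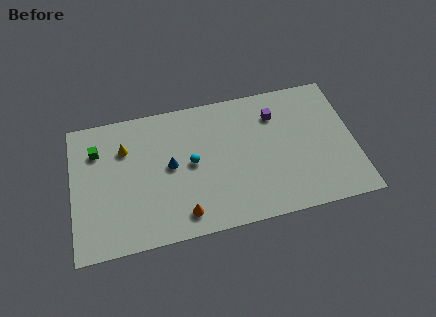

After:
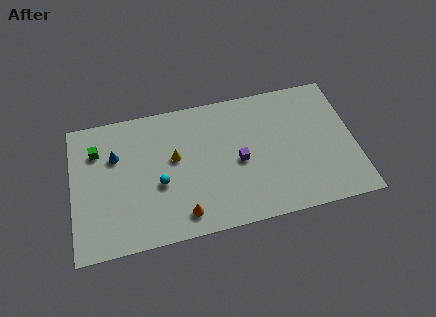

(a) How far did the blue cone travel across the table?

3.6

The blue cone was near (6.0, 5.0) before and (2.7, 6.4) after, so it travelled √(3.3² + 1.4²) ≈ 3.6 units.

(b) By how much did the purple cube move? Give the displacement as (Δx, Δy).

(-2.4, -2.8)

The purple cube started near (12.6, 7.2) and ended near (10.2, 4.4).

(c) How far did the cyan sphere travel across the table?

2.2

From (7.3, 4.9) to (5.3, 3.9), the cyan sphere covered √(2.0² + 1.0²) ≈ 2.2 units.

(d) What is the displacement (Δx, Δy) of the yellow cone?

(3.0, -1.3)

The yellow cone started near (3.3, 6.8) and ended near (6.3, 5.5).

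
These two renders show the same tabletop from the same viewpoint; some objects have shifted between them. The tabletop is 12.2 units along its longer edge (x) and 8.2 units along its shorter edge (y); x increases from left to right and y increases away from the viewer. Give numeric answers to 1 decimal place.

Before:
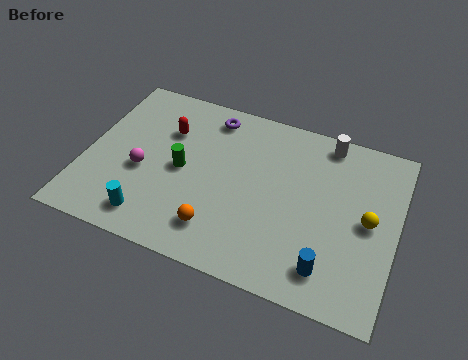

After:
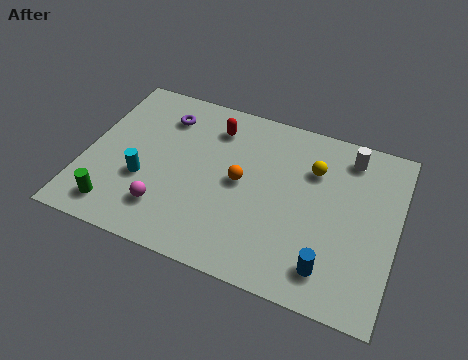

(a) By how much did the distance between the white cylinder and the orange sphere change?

-1.9

They were about 6.7 units apart before and 4.8 after — 1.9 units closer together.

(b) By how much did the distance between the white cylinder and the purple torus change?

+2.7

The distance was about 4.6 in the first image and 7.3 in the second, so they moved 2.7 units further apart.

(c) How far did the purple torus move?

1.9

The purple torus was near (4.6, 7.0) before and (2.8, 6.4) after, so it travelled √(1.8² + 0.6²) ≈ 1.9 units.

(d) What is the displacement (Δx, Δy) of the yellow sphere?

(-2.3, 1.7)

The yellow sphere was at about (11.1, 4.1) and moved to about (8.8, 5.8).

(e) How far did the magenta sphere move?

1.9

From (2.3, 3.4) to (3.4, 1.9), the magenta sphere covered √(1.1² + 1.5²) ≈ 1.9 units.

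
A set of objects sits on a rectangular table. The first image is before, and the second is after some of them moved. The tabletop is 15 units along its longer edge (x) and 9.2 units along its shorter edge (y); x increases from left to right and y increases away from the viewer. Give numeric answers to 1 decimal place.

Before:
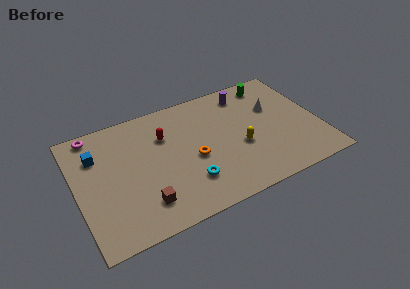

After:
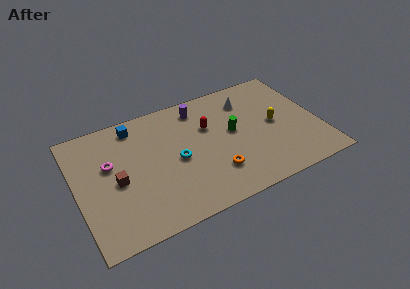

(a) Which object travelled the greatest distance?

the green cylinder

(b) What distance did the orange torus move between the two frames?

1.9

The orange torus moved from about (7.1, 4.0) to (8.2, 2.4), a distance of √(1.1² + 1.6²) ≈ 1.9.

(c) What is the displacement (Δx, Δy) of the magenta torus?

(0.7, -2.7)

The magenta torus started near (1.4, 8.3) and ended near (2.1, 5.6).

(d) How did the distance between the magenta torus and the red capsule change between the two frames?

+1.6

Before: roughly 4.6 units apart; after: 6.2. That's 1.6 units further apart.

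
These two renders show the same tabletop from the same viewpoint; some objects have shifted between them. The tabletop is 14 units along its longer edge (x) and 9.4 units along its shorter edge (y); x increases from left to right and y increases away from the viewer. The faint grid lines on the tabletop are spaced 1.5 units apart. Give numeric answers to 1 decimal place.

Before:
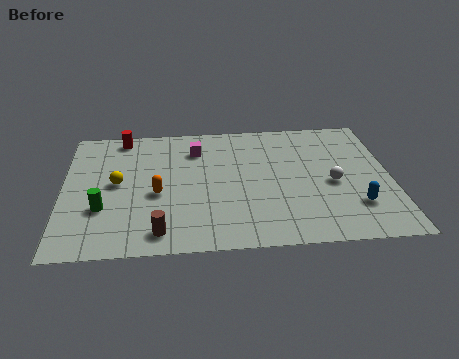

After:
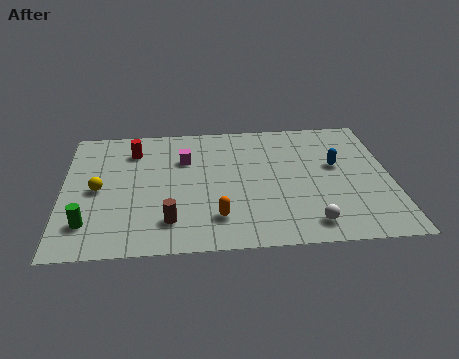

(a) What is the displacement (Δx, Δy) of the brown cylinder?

(0.4, 0.7)

The brown cylinder was at about (4.1, 1.3) and moved to about (4.5, 2.0).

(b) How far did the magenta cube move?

0.9

From (5.7, 7.2) to (5.2, 6.5), the magenta cube covered √(0.5² + 0.7²) ≈ 0.9 units.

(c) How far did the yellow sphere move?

0.9

The yellow sphere moved from about (2.3, 4.9) to (1.5, 4.5), a distance of √(0.8² + 0.4²) ≈ 0.9.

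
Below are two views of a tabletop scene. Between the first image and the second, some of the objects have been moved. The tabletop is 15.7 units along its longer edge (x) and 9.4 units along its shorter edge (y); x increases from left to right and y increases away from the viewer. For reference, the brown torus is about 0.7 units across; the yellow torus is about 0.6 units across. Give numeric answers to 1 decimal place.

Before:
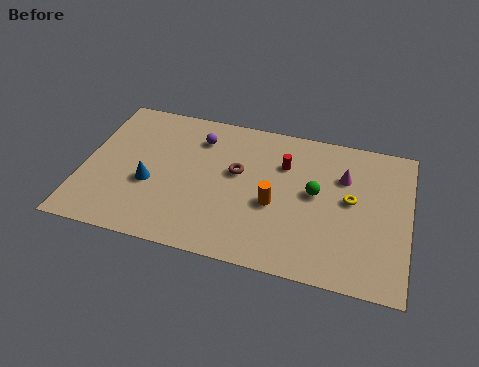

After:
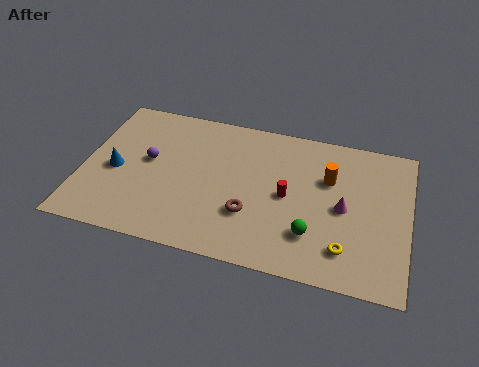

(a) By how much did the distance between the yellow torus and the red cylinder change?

+0.3

Before: roughly 3.6 units apart; after: 3.9. That's 0.3 units further apart.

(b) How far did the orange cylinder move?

3.4

The orange cylinder moved from about (9.3, 3.9) to (11.8, 6.2), a distance of √(2.5² + 2.3²) ≈ 3.4.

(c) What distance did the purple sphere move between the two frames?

3.1

From (5.4, 7.3) to (3.1, 5.2), the purple sphere covered √(2.3² + 2.1²) ≈ 3.1 units.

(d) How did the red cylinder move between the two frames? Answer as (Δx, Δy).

(0.3, -2.0)

The red cylinder started near (9.6, 6.6) and ended near (9.9, 4.6).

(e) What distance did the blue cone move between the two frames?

1.8

From (3.3, 3.7) to (1.6, 4.2), the blue cone covered √(1.7² + 0.5²) ≈ 1.8 units.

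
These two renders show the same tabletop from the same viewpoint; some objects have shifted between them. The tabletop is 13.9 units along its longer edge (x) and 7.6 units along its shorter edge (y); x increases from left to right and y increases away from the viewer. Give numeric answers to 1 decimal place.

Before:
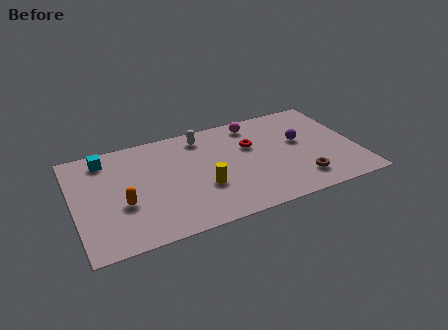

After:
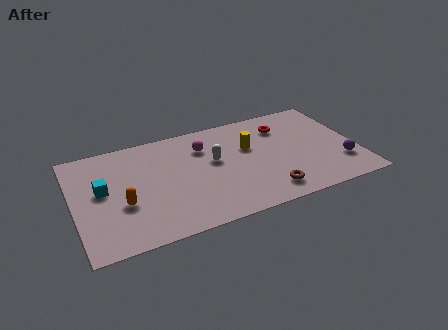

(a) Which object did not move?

the orange capsule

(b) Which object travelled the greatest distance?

the yellow cylinder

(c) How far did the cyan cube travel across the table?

2.2

The cyan cube moved from about (1.7, 6.4) to (1.4, 4.2), a distance of √(0.3² + 2.2²) ≈ 2.2.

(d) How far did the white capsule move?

2.0

The white capsule was near (6.5, 6.4) before and (6.9, 4.4) after, so it travelled √(0.4² + 2.0²) ≈ 2.0 units.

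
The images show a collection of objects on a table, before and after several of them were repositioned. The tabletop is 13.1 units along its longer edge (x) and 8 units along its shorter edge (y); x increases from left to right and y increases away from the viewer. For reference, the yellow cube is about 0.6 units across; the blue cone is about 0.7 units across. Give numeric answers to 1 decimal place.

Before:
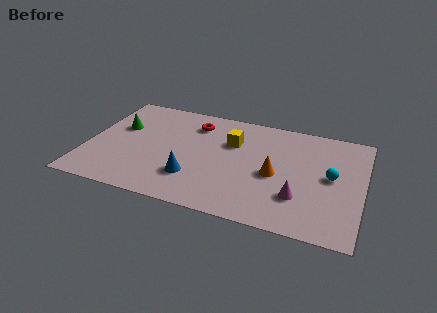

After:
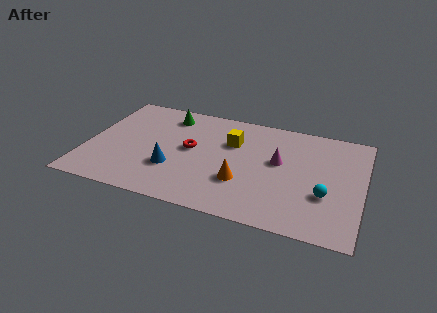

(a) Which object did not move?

the yellow cube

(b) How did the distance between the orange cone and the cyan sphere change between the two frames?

+1.2

Before: roughly 2.7 units apart; after: 3.9. That's 1.2 units further apart.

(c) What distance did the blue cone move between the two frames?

1.1

The blue cone was near (5.2, 2.2) before and (4.2, 2.6) after, so it travelled √(1.0² + 0.4²) ≈ 1.1 units.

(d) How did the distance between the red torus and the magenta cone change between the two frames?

-2.4

Before: roughly 6.6 units apart; after: 4.2. That's 2.4 units closer together.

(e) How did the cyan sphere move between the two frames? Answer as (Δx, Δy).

(-0.2, -1.4)

The cyan sphere started near (11.6, 4.2) and ended near (11.4, 2.8).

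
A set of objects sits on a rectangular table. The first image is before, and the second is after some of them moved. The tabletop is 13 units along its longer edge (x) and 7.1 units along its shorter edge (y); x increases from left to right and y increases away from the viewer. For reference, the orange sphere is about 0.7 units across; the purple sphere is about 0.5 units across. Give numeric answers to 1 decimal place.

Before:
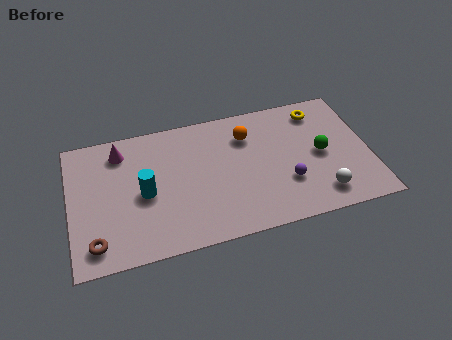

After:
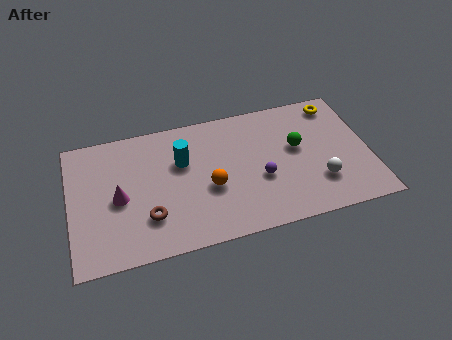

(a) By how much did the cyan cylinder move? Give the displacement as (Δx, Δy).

(1.7, 1.3)

The cyan cylinder was at about (3.2, 3.3) and moved to about (4.9, 4.6).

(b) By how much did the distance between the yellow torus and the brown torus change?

-1.6

Before: roughly 11.0 units apart; after: 9.4. That's 1.6 units closer together.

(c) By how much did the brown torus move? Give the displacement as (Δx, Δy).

(2.3, 0.8)

The brown torus was at about (1.0, 1.2) and moved to about (3.3, 2.0).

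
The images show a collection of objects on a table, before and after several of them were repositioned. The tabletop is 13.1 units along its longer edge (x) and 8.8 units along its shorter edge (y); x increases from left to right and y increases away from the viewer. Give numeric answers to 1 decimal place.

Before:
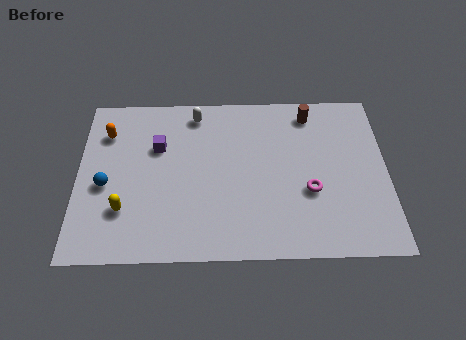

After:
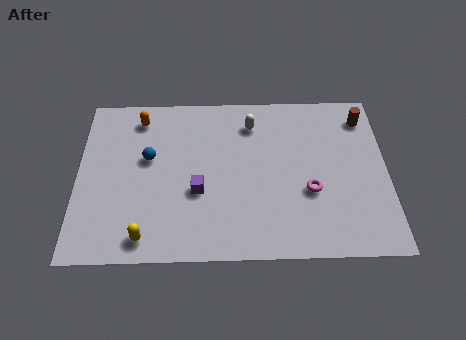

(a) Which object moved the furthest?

the purple cube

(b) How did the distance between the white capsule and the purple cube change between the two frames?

+1.9

Before: roughly 2.4 units apart; after: 4.3. That's 1.9 units further apart.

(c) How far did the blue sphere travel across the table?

2.3

The blue sphere was near (1.2, 3.8) before and (3.0, 5.2) after, so it travelled √(1.8² + 1.4²) ≈ 2.3 units.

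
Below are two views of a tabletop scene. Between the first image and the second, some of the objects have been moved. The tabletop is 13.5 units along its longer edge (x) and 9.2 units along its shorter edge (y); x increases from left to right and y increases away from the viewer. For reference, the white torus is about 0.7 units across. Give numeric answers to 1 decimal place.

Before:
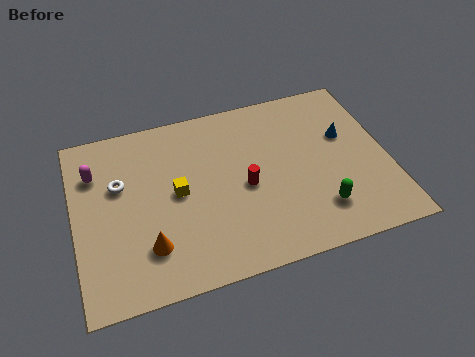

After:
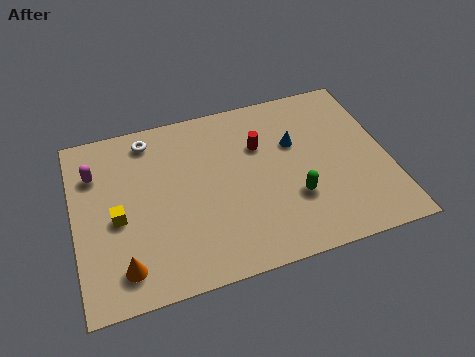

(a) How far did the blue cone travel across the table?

2.2

The blue cone was near (11.8, 5.7) before and (9.6, 5.9) after, so it travelled √(2.2² + 0.2²) ≈ 2.2 units.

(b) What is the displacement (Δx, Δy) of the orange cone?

(-1.1, -0.7)

The orange cone started near (3.0, 2.3) and ended near (1.9, 1.6).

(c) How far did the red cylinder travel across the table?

2.2

The red cylinder moved from about (7.3, 4.2) to (8.1, 6.2), a distance of √(0.8² + 2.0²) ≈ 2.2.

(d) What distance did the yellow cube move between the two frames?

2.7

The yellow cube was near (4.4, 4.7) before and (1.8, 4.1) after, so it travelled √(2.6² + 0.6²) ≈ 2.7 units.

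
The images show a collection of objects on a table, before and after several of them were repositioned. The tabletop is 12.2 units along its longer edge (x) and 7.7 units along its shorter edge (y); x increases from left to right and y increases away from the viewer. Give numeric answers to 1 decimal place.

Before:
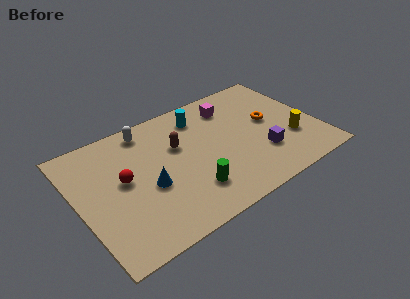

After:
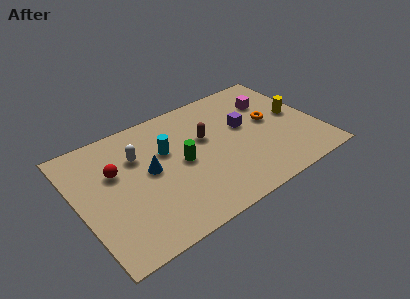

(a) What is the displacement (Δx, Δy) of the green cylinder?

(-0.1, 1.9)

The green cylinder started near (5.3, 1.9) and ended near (5.2, 3.8).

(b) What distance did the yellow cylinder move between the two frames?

1.6

The yellow cylinder moved from about (10.7, 2.5) to (11.2, 4.0), a distance of √(0.5² + 1.5²) ≈ 1.6.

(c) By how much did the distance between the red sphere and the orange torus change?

+0.3

Before: roughly 7.6 units apart; after: 7.9. That's 0.3 units further apart.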